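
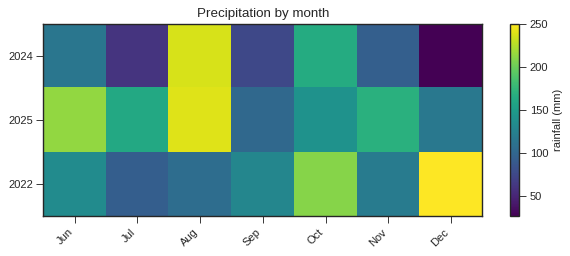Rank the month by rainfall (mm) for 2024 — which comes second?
Top 3 for 2024: Aug ≈ 240, Oct ≈ 160, Jun ≈ 120.

Oct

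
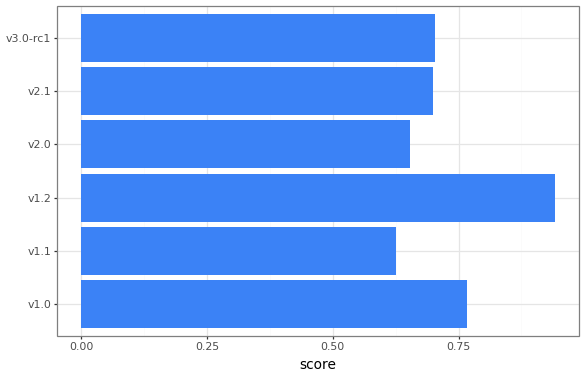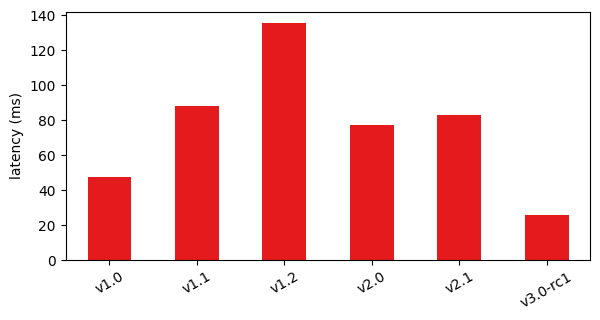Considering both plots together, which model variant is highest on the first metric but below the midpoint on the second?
v1.0

Chart 2 median latency (ms) ≈ 80; below-median model variants: v1.0, v2.0, v3.0-rc1. Among those, v1.0 has the highest score (≈ 0.8).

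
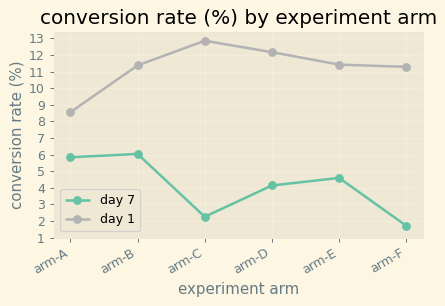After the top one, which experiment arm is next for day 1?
arm-D

Top 3 for day 1: arm-C ≈ 13, arm-D ≈ 12, arm-E ≈ 11.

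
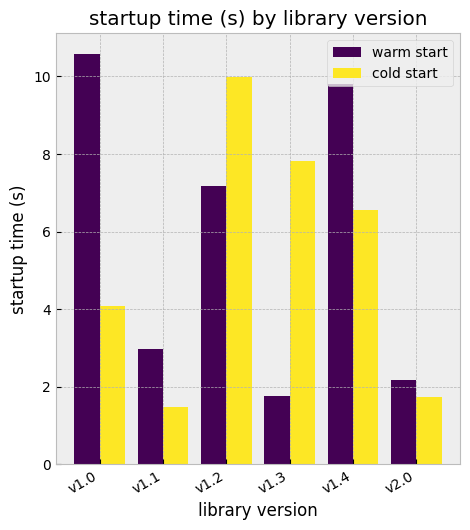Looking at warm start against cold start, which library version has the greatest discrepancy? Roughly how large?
v1.0: warm start ≈ 11, cold start ≈ 4 → gap ≈ 7. Next-largest (v1.3) is only ≈ 6.

v1.0, ≈ 7 s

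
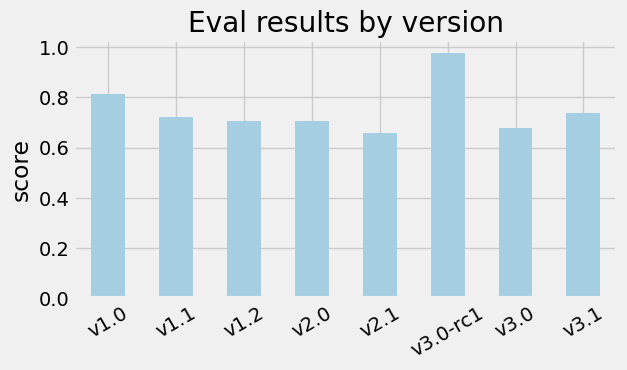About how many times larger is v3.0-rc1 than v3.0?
v3.0-rc1 ≈ 1.0, v3.0 ≈ 0.7; 1.0/0.7 ≈ 1.43.

≈ 1.43×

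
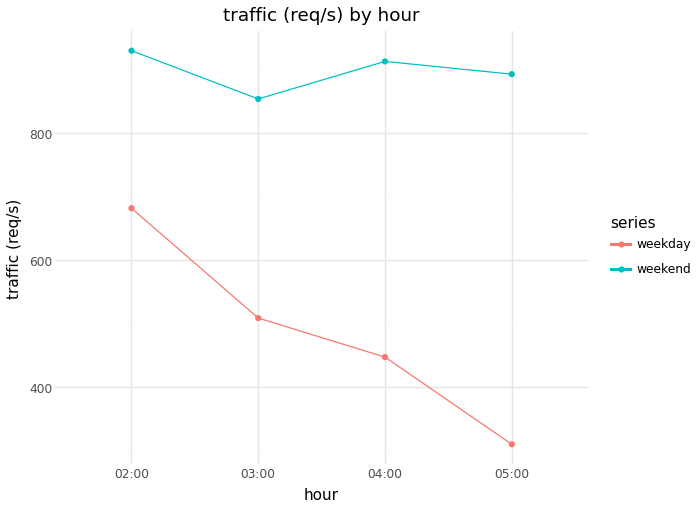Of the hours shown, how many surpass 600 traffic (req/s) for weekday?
1

Above 600: 02:00.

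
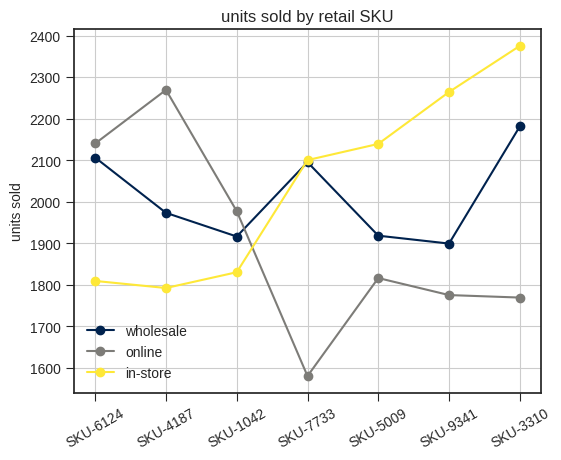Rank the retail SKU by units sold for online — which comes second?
Top 3 for online: SKU-4187 ≈ 2300, SKU-6124 ≈ 2100, SKU-1042 ≈ 2000.

SKU-6124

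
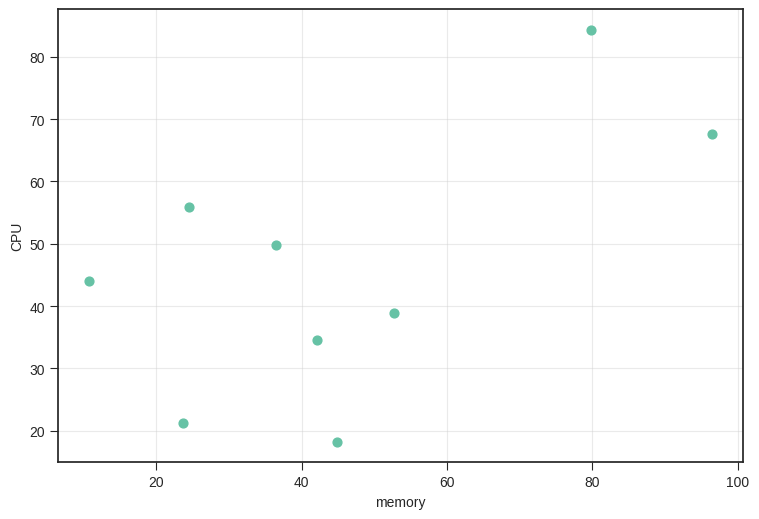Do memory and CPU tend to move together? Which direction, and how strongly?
positive, moderate

Points are positively correlated; moderate (|r| ≈ 0.6).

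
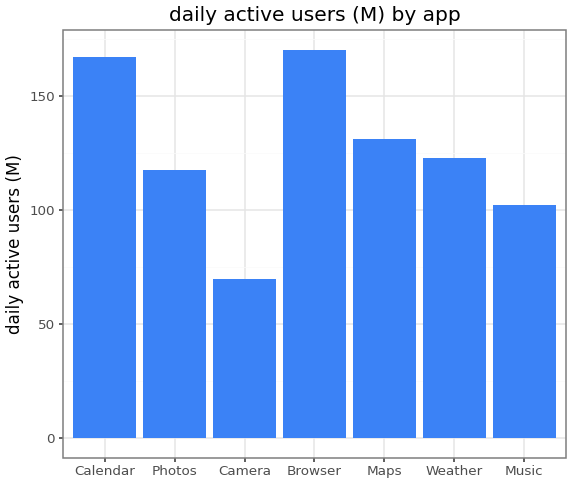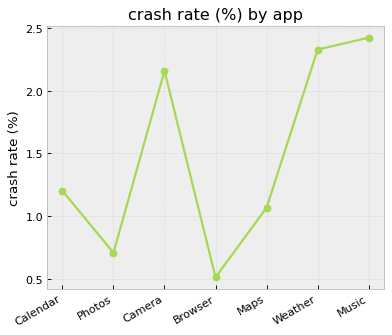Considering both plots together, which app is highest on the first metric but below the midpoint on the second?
Browser

Chart 2 median crash rate (%) ≈ 1; below-median apps: Photos, Browser, Maps. Among those, Browser has the highest daily active users (M) (≈ 180).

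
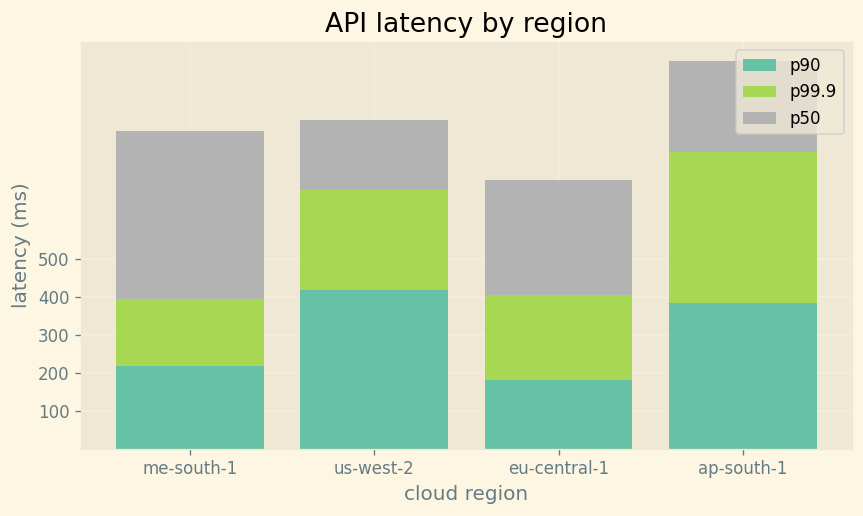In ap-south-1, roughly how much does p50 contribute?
≈ 200

p50 top ≈ 1000, bottom ≈ 800; segment ≈ 200.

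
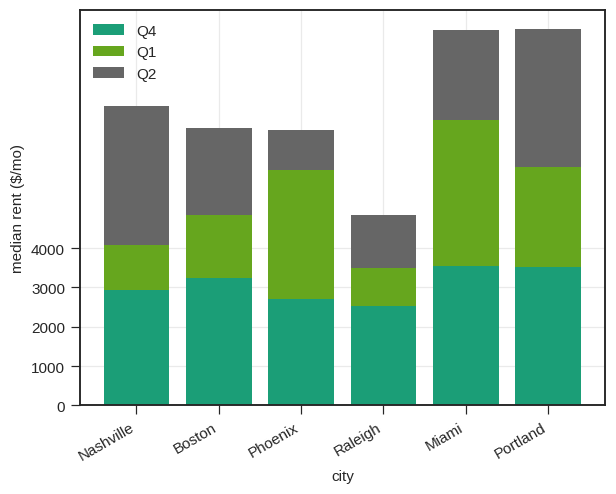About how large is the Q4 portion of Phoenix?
Q4 top ≈ 3000, bottom ≈ 0; segment ≈ 3000.

≈ 3000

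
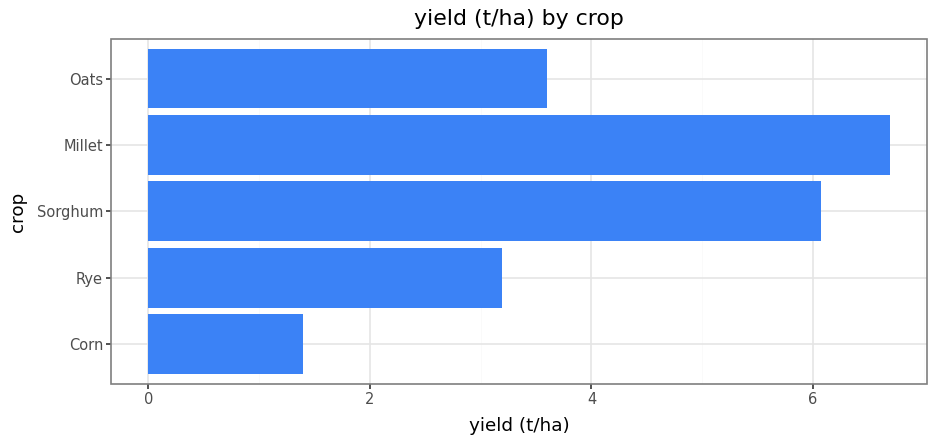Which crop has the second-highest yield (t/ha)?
Sorghum

Top 3: Millet ≈ 7, Sorghum ≈ 6, Oats ≈ 4.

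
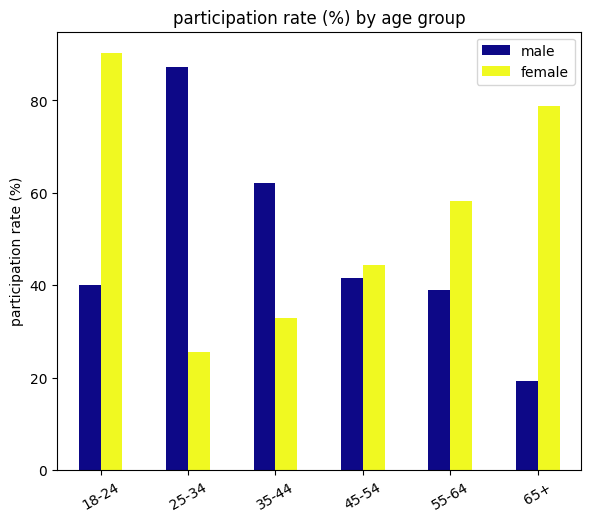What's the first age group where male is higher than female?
18-24: male ≈ 40 vs female ≈ 90 (not yet); 25-34: male ≈ 90 vs female ≈ 30 (first crossover).

25-34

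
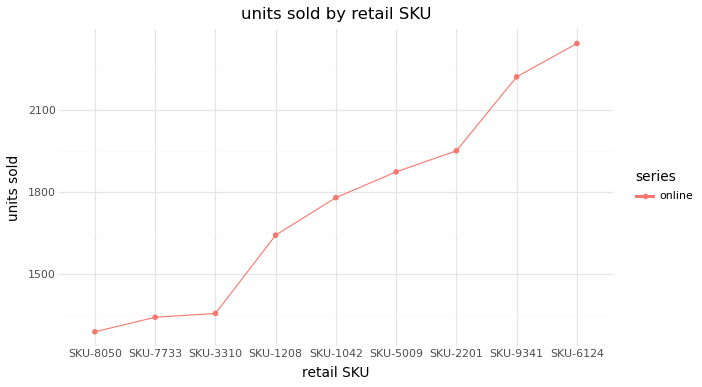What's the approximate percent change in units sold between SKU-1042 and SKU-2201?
SKU-1042 ≈ 1800, SKU-2201 ≈ 2000; (2000 − 1800) / 1800 ≈ +11.1%.

≈ +11.1%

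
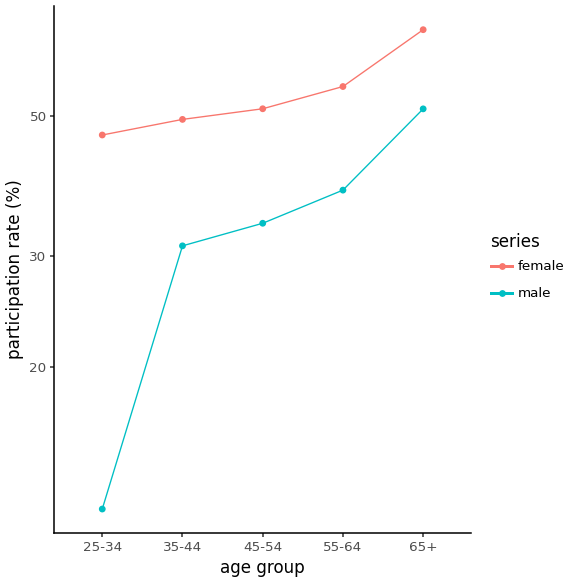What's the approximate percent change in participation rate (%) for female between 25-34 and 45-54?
25-34 ≈ 45, 45-54 ≈ 50; (50 − 45) / 45 ≈ +11.1%.

≈ +11.1%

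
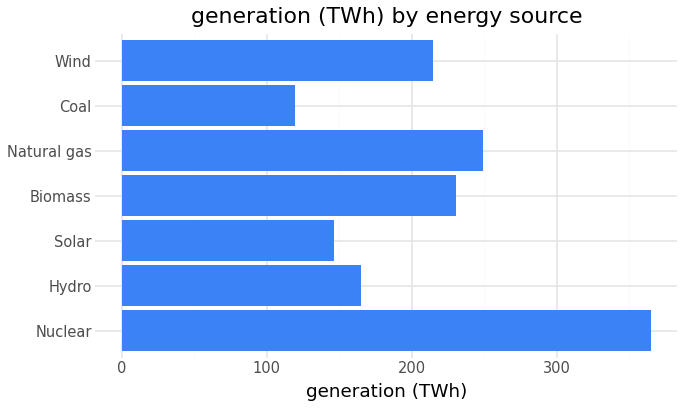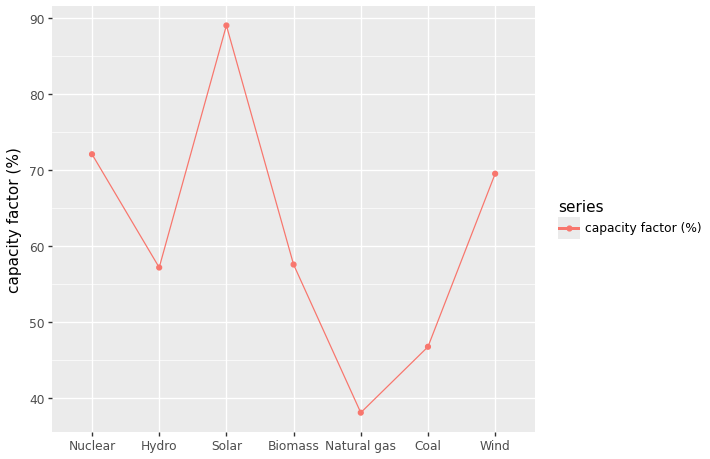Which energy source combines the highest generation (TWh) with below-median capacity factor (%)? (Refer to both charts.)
Chart 2 median capacity factor (%) ≈ 60; below-median energy sources: Hydro, Natural gas, Coal. Among those, Natural gas has the highest generation (TWh) (≈ 250).

Natural gas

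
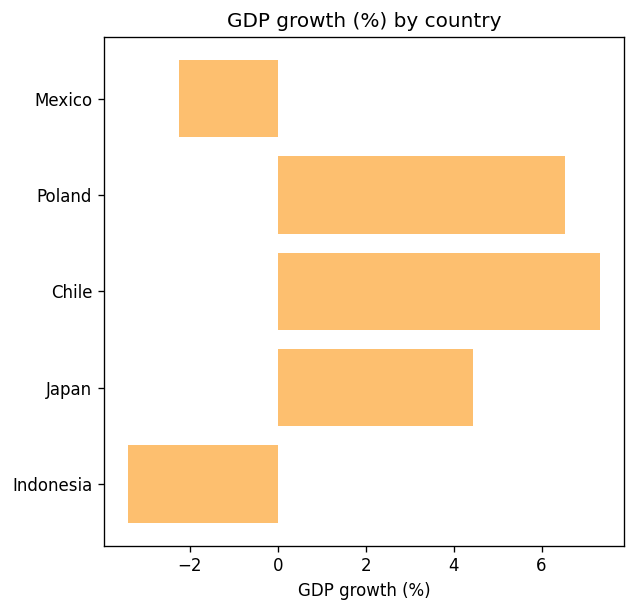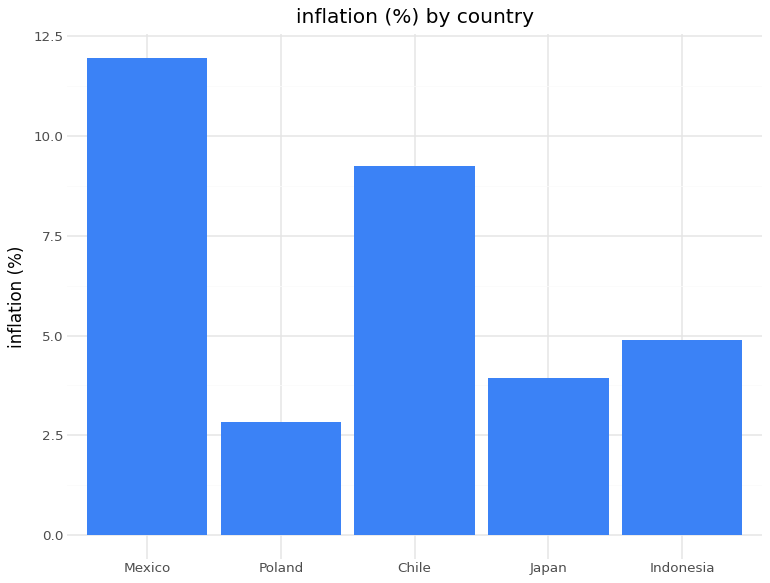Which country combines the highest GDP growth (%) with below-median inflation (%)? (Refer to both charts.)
Poland

Chart 2 median inflation (%) ≈ 4; below-median countries: Poland, Japan. Among those, Poland has the highest GDP growth (%) (≈ 7).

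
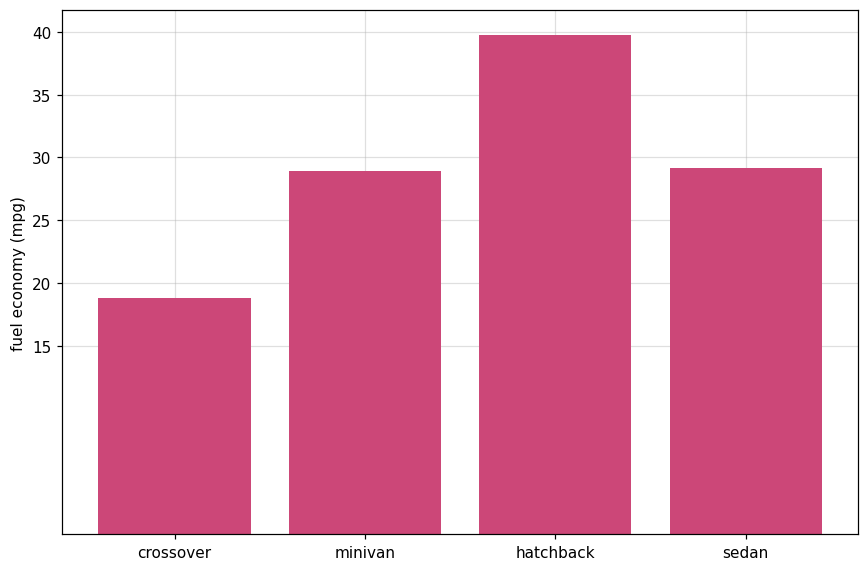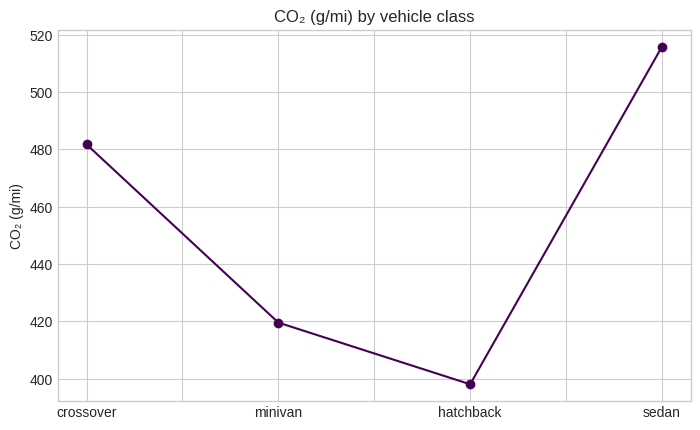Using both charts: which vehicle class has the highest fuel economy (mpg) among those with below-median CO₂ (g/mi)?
hatchback

Chart 2 median CO₂ (g/mi) ≈ 450; below-median vehicle classes: minivan, hatchback. Among those, hatchback has the highest fuel economy (mpg) (≈ 40).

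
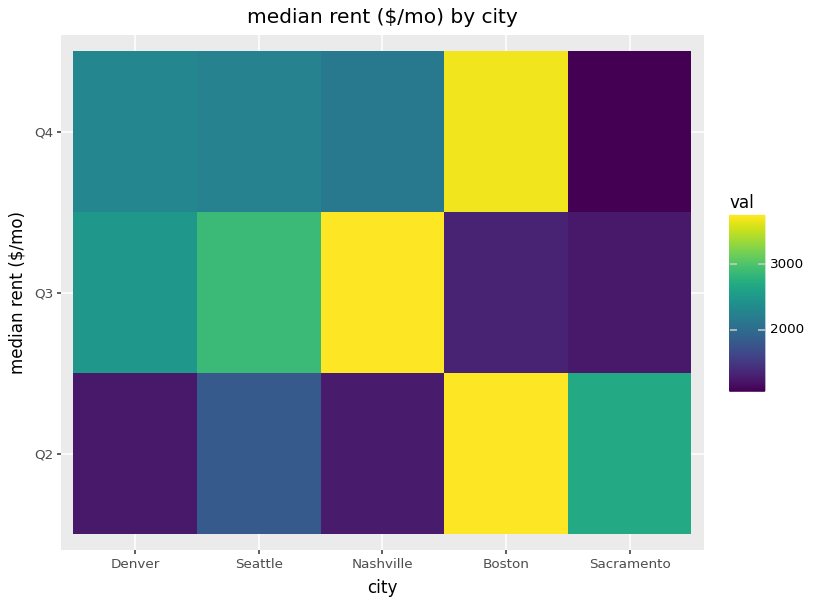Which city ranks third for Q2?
Seattle

Top 4 for Q2: Boston ≈ 4000, Sacramento ≈ 2500, Seattle ≈ 2000, Nashville ≈ 1000.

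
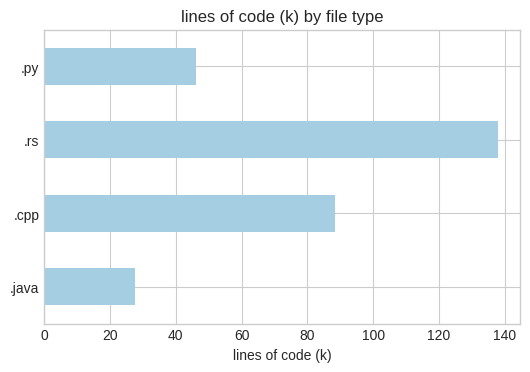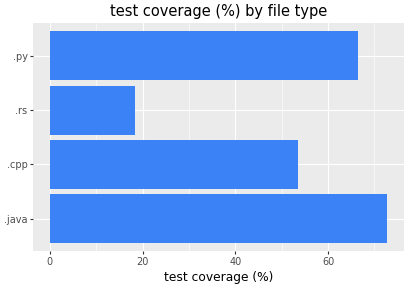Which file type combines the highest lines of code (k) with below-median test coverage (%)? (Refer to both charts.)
Chart 2 median test coverage (%) ≈ 60; below-median file types: .cpp, .rs. Among those, .rs has the highest lines of code (k) (≈ 140).

.rs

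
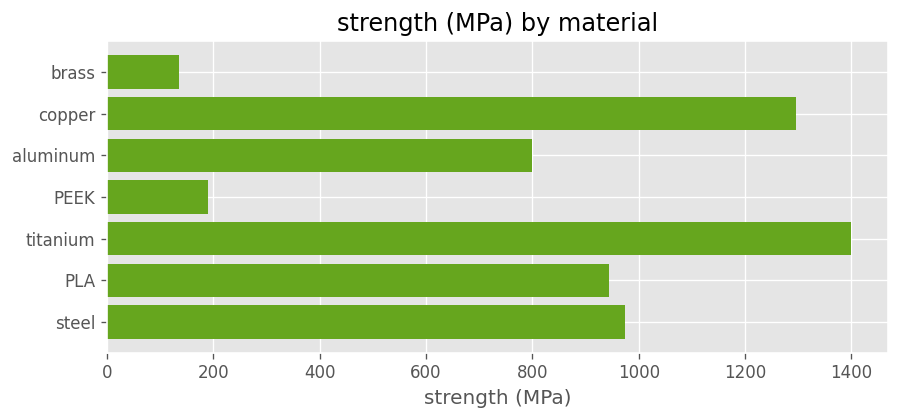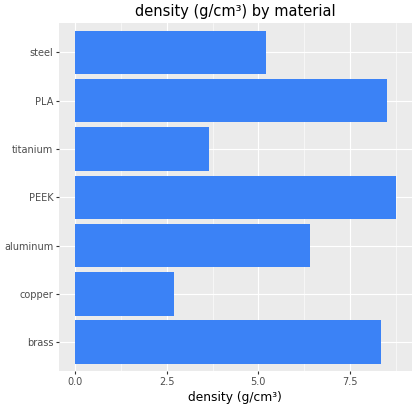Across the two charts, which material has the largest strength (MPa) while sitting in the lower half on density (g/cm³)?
Chart 2 median density (g/cm³) ≈ 6; below-median materials: copper, titanium, steel. Among those, titanium has the highest strength (MPa) (≈ 1400).

titanium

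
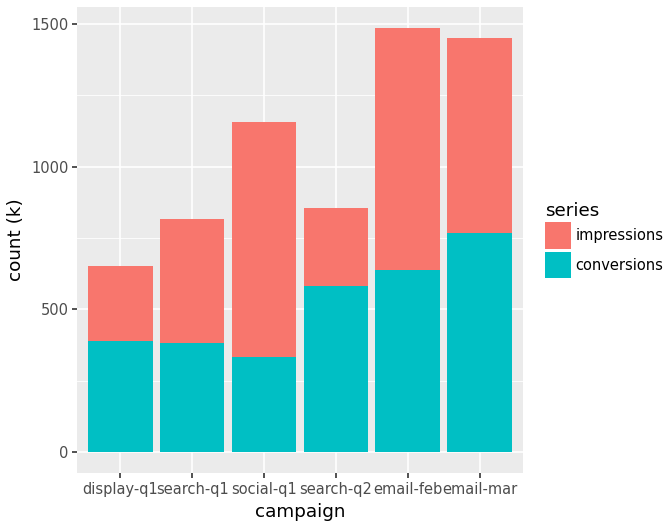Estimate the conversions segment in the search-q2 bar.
≈ 600

conversions top ≈ 600, bottom ≈ 0; segment ≈ 600.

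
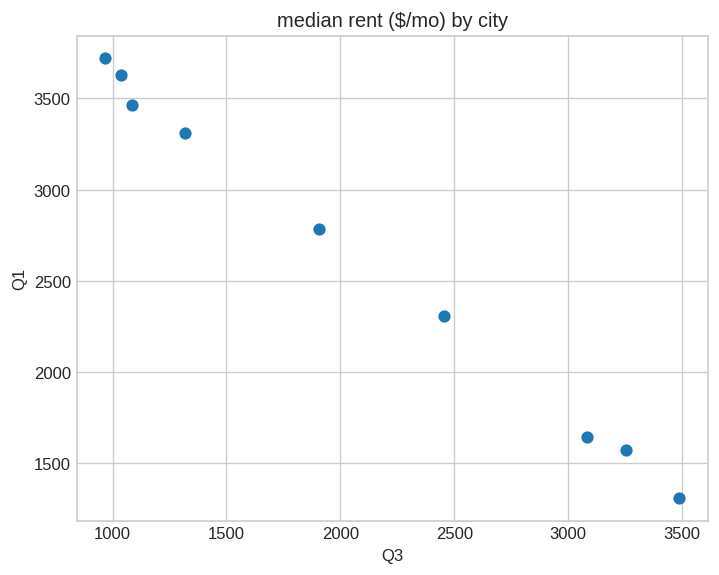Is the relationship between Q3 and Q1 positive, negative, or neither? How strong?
negative, strong

Points are negatively correlated; strong (|r| ≈ 1.0).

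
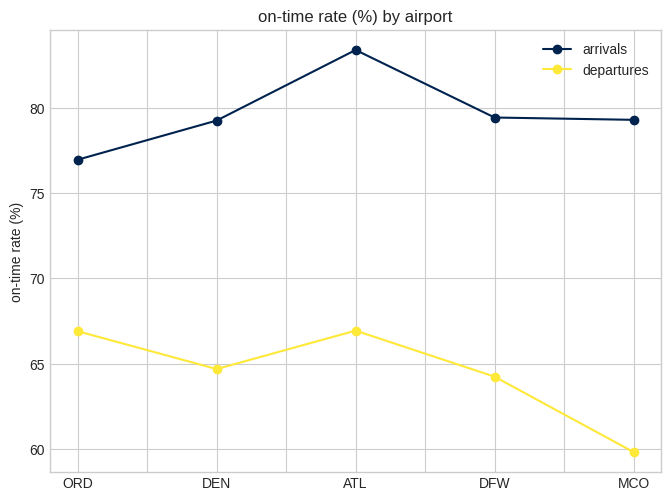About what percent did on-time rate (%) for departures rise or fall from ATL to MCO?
≈ -9.1%

ATL ≈ 66, MCO ≈ 60; (60 − 66) / 66 ≈ -9.1%.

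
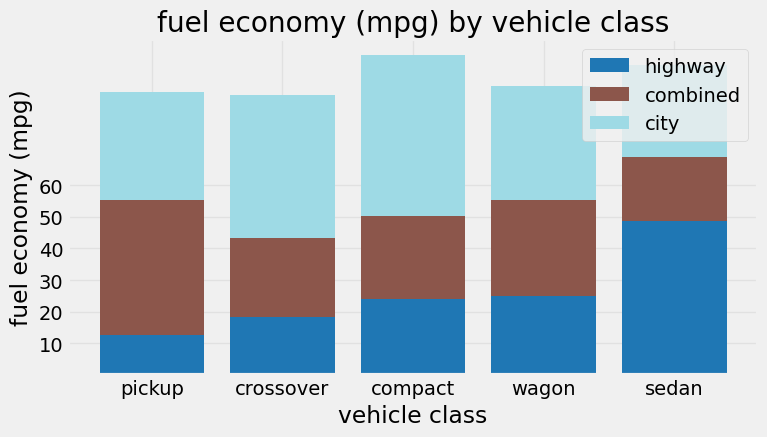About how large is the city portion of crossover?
≈ 50

city top ≈ 90, bottom ≈ 40; segment ≈ 50.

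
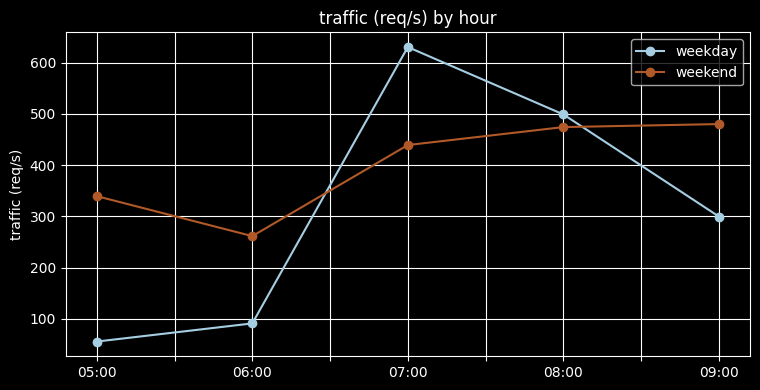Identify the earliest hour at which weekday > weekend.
06:00: weekday ≈ 100 vs weekend ≈ 250 (not yet); 07:00: weekday ≈ 650 vs weekend ≈ 450 (first crossover).

07:00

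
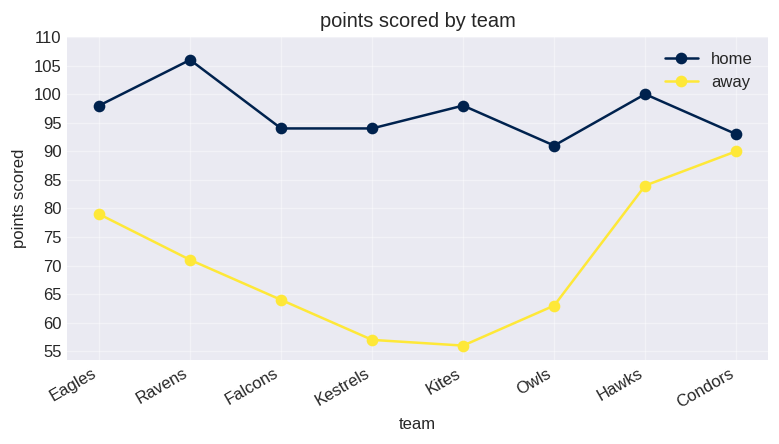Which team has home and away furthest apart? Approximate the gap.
Kites, ≈ 45

Kites: home ≈ 100, away ≈ 55 → gap ≈ 45. Next-largest (Kestrels) is only ≈ 40.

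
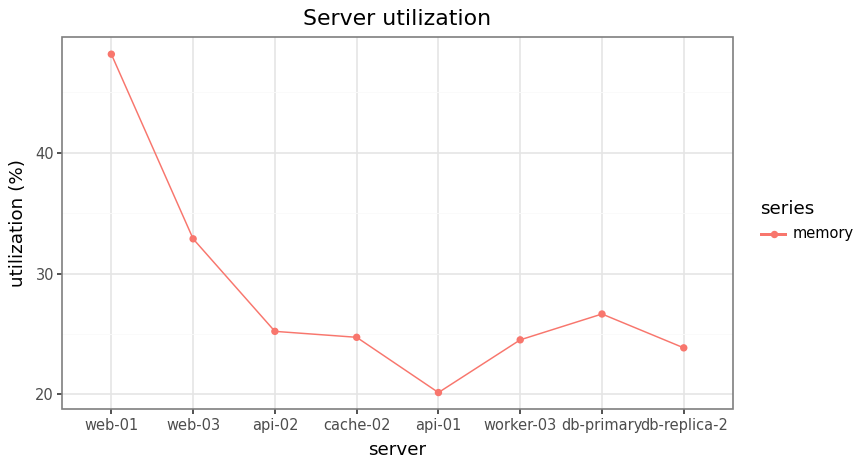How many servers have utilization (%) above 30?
Above 30: web-01, web-03.

2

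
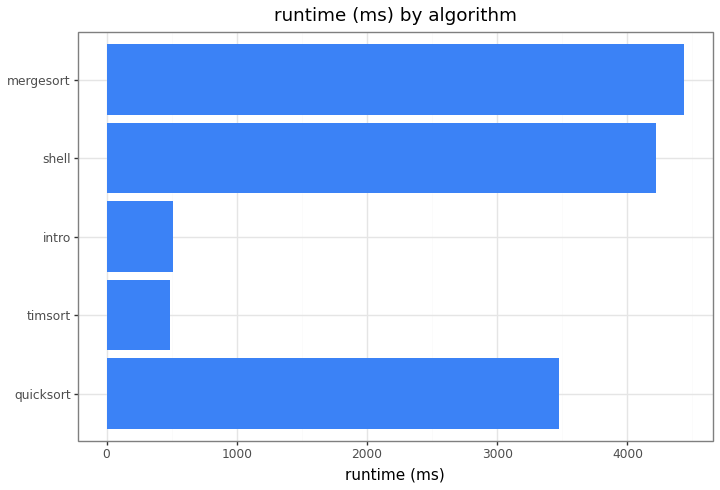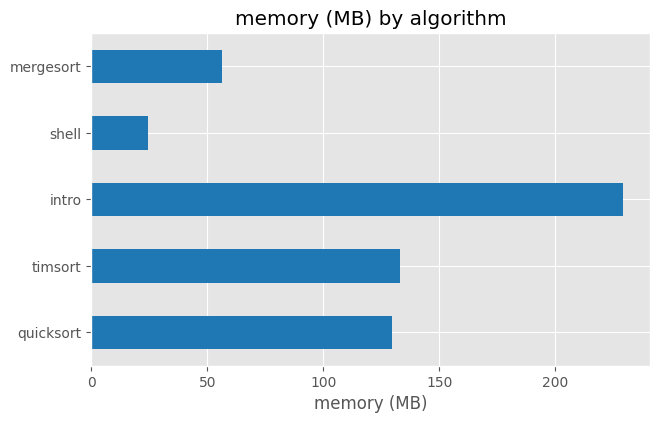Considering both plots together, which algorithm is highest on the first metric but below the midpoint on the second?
mergesort

Chart 2 median memory (MB) ≈ 125; below-median algorithms: shell, mergesort. Among those, mergesort has the highest runtime (ms) (≈ 4500).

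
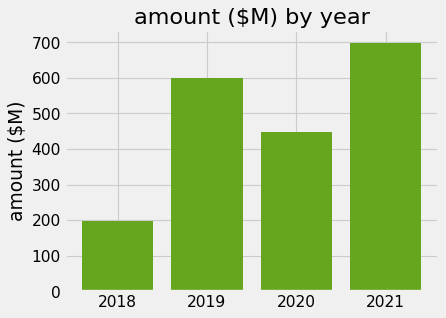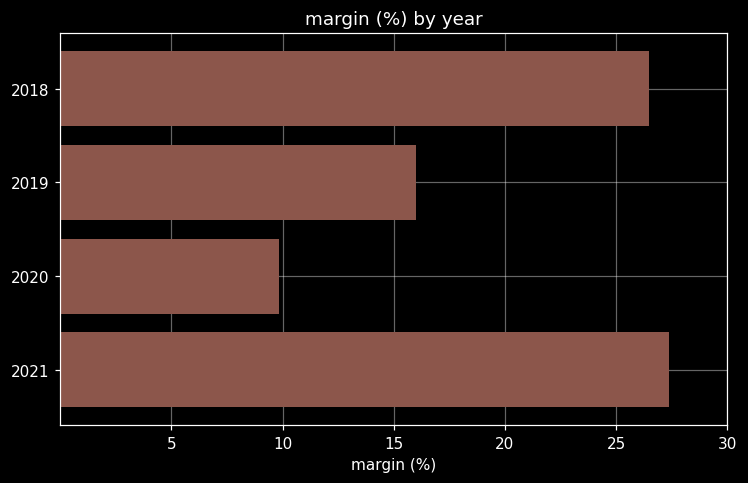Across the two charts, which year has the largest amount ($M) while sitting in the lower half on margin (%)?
2019

Chart 2 median margin (%) ≈ 20; below-median years: 2019, 2020. Among those, 2019 has the highest amount ($M) (≈ 600).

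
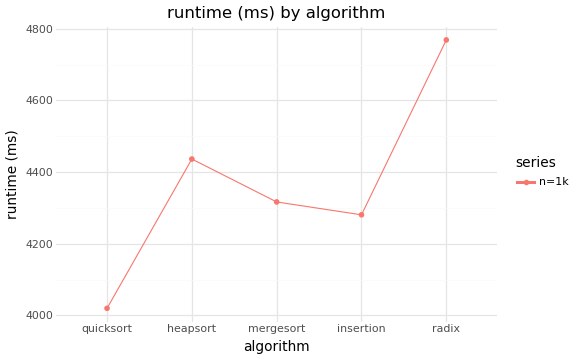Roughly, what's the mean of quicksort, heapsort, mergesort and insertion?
(4000 + 4400 + 4300 + 4300) / 4 ≈ 4250.

≈ 4250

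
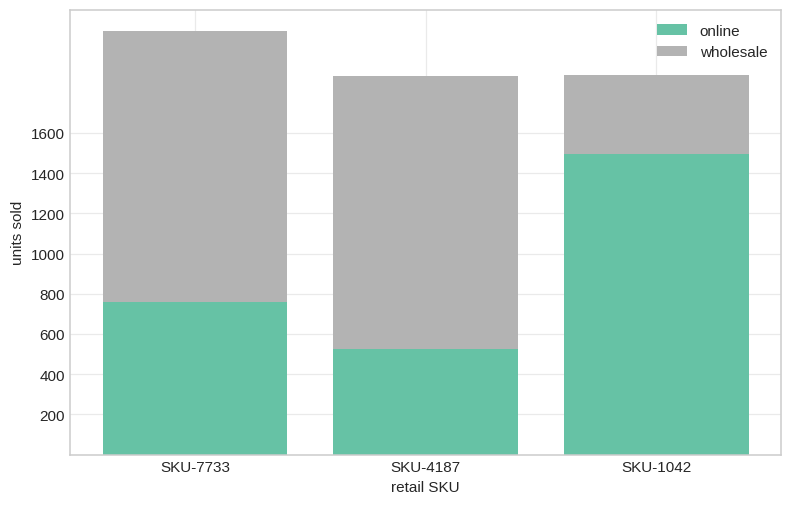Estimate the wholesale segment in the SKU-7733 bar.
wholesale top ≈ 2200, bottom ≈ 800; segment ≈ 1400.

≈ 1400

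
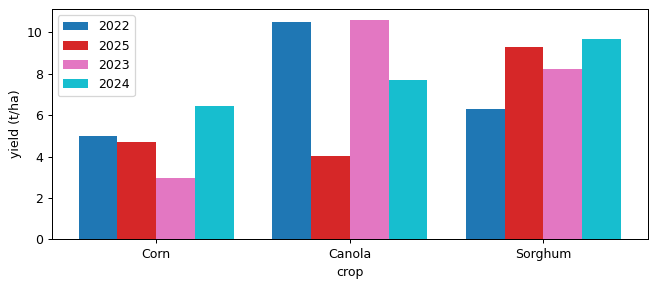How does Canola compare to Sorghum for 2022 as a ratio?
Canola ≈ 10, Sorghum ≈ 6; 10/6 ≈ 1.67.

≈ 1.67×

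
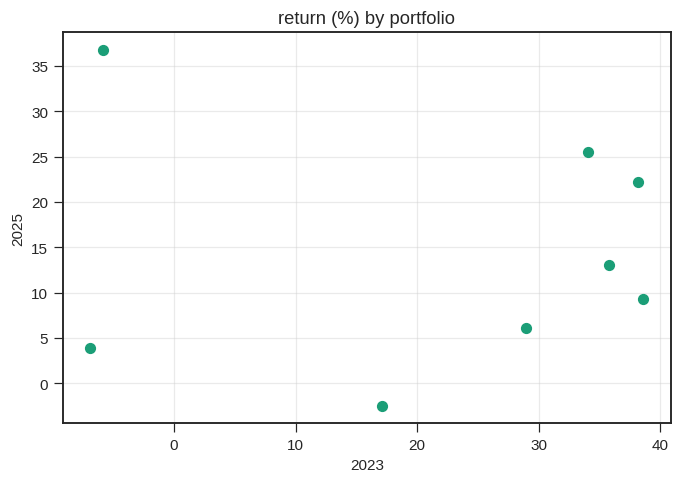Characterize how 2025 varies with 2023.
no clear correlation

Points are roughly uncorrelated; weak (|r| ≈ 0.1).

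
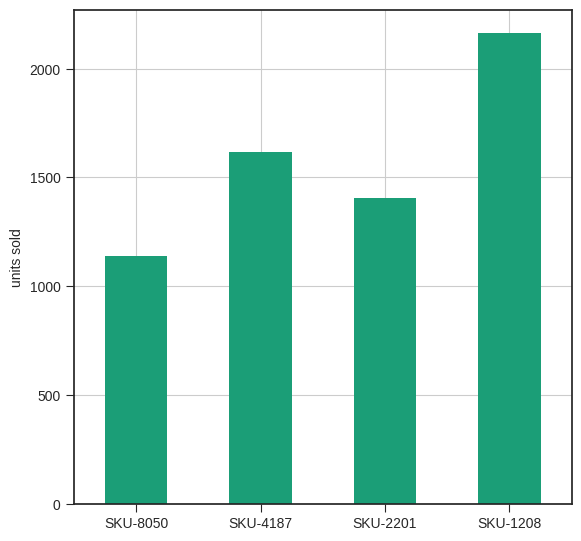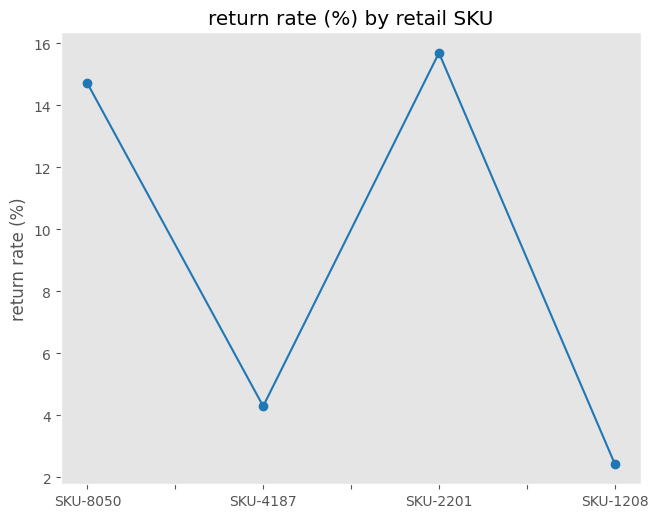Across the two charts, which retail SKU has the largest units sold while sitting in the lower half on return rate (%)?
Chart 2 median return rate (%) ≈ 10; below-median retail SKUs: SKU-4187, SKU-1208. Among those, SKU-1208 has the highest units sold (≈ 2200).

SKU-1208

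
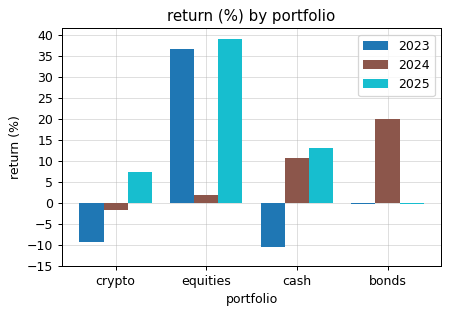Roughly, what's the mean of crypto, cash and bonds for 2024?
≈ 10

(0 + 10 + 20) / 3 ≈ 10.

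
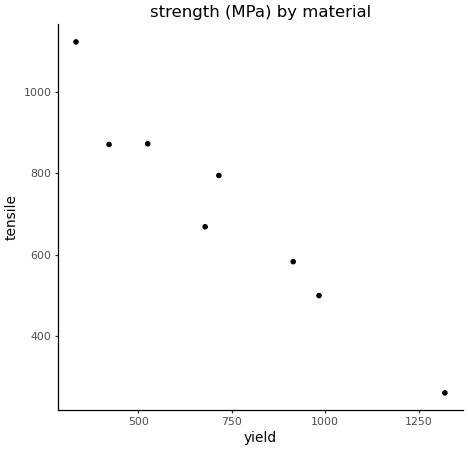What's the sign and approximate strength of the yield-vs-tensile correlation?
Points are negatively correlated; strong (|r| ≈ 1.0).

negative, strong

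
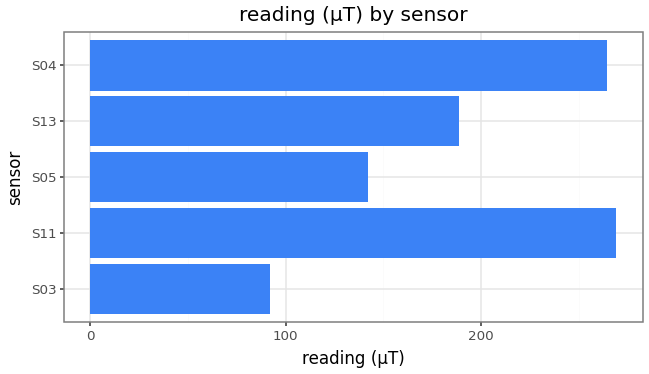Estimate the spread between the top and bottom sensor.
≈ 175

Max S11 ≈ 275, min S03 ≈ 100; range ≈ 175.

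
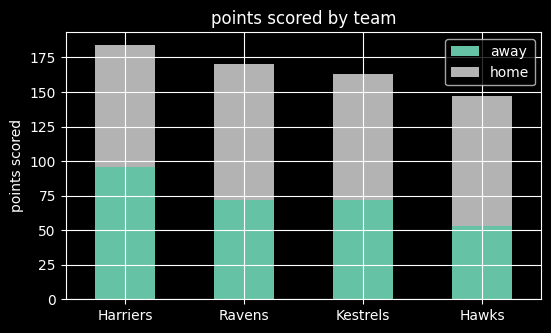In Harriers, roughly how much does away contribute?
≈ 100

away top ≈ 100, bottom ≈ 0; segment ≈ 100.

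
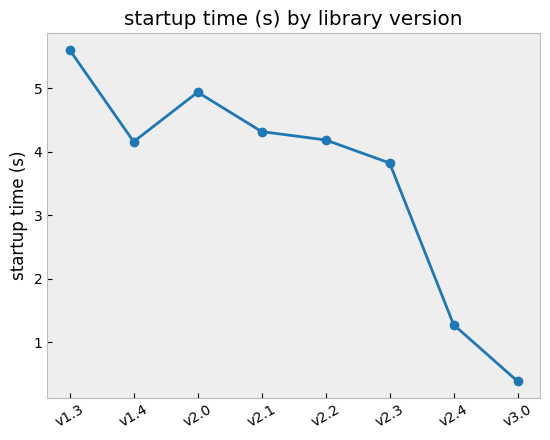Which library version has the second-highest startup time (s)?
v2.0

Top 3: v1.3 ≈ 5.5, v2.0 ≈ 5.0, v2.1 ≈ 4.5.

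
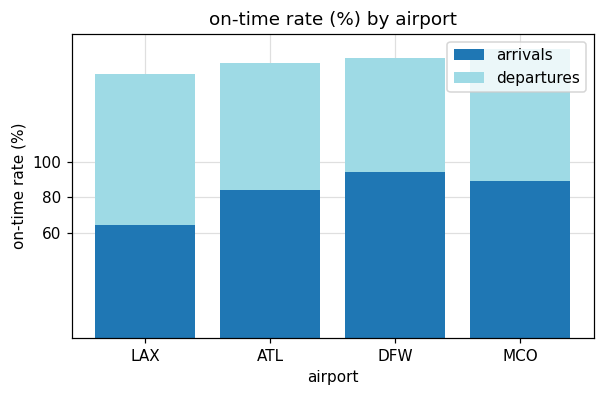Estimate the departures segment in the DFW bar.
departures top ≈ 160, bottom ≈ 100; segment ≈ 60.

≈ 60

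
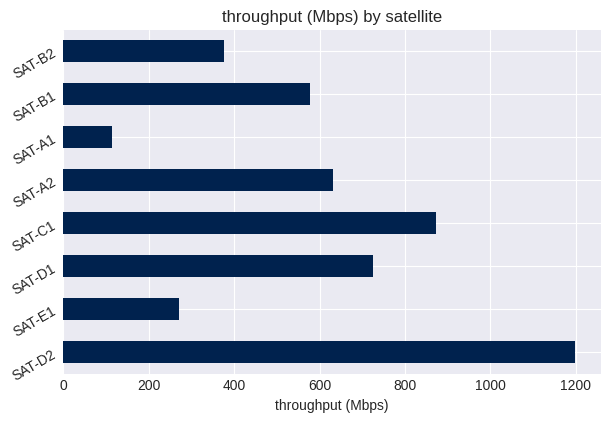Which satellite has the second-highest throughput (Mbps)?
Top 3: SAT-D2 ≈ 1200, SAT-C1 ≈ 900, SAT-D1 ≈ 700.

SAT-C1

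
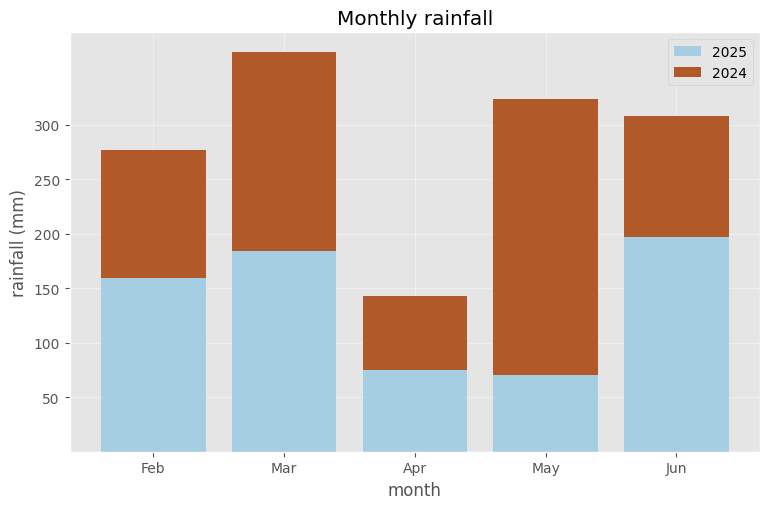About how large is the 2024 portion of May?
≈ 250

2024 top ≈ 300, bottom ≈ 50; segment ≈ 250.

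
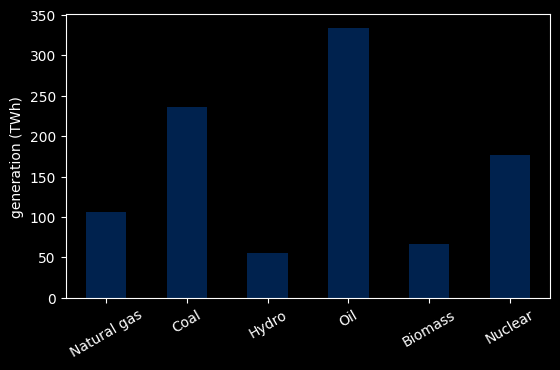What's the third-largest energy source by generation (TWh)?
Nuclear

Top 4: Oil ≈ 350, Coal ≈ 250, Nuclear ≈ 200, Natural gas ≈ 100.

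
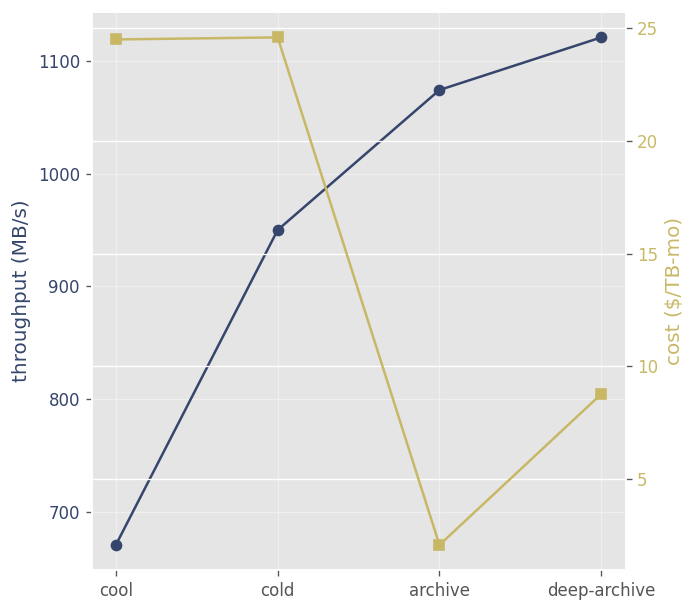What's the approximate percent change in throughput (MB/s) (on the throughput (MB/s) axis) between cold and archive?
≈ +10.5%

cold ≈ 950, archive ≈ 1050; (1050 − 950) / 950 ≈ +10.5%.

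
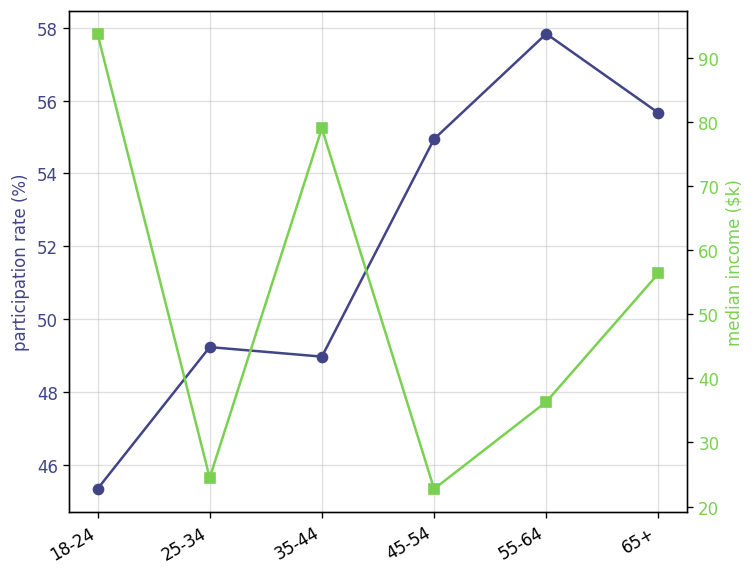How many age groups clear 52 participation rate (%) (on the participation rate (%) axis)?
Above 52: 45-54, 55-64, 65+.

3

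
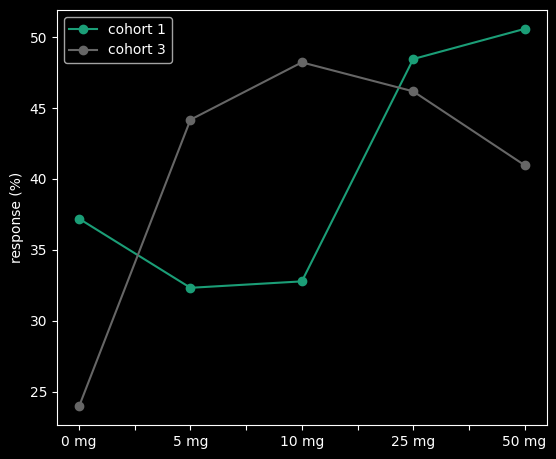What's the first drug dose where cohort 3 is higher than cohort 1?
0 mg: cohort 3 ≈ 25 vs cohort 1 ≈ 35 (not yet); 5 mg: cohort 3 ≈ 45 vs cohort 1 ≈ 30 (first crossover).

5 mg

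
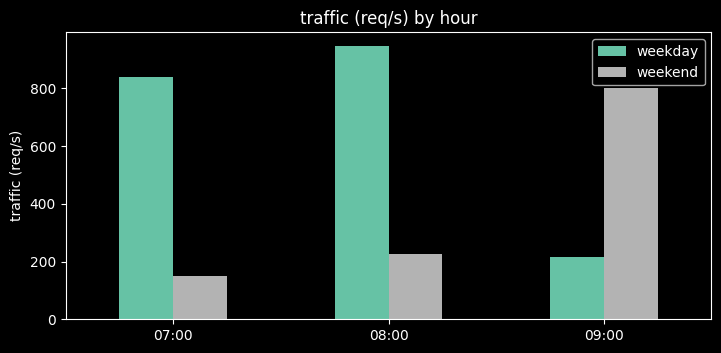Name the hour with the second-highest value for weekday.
Top 3 for weekday: 08:00 ≈ 900, 07:00 ≈ 800, 09:00 ≈ 200.

07:00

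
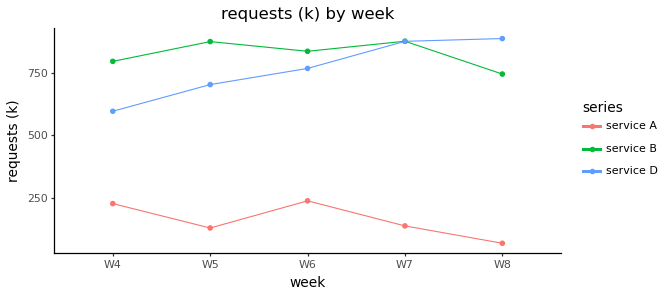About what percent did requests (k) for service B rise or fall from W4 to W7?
≈ +12.5%

W4 ≈ 800, W7 ≈ 900; (900 − 800) / 800 ≈ +12.5%.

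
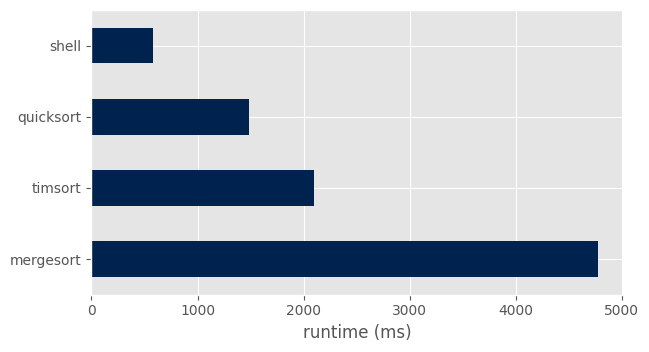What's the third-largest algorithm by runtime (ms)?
quicksort

Top 4: mergesort ≈ 5000, timsort ≈ 2000, quicksort ≈ 1500, shell ≈ 500.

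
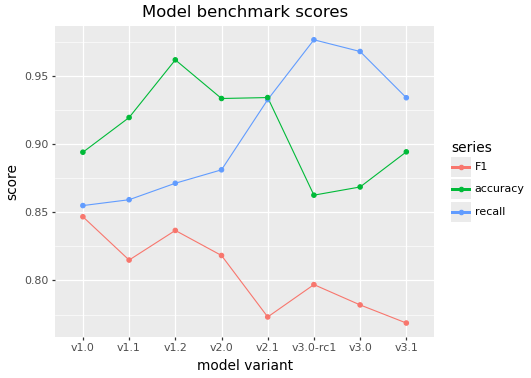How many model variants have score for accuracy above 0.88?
6

Above 0.88: v1.0, v1.1, v1.2, v2.0, v2.1, v3.1.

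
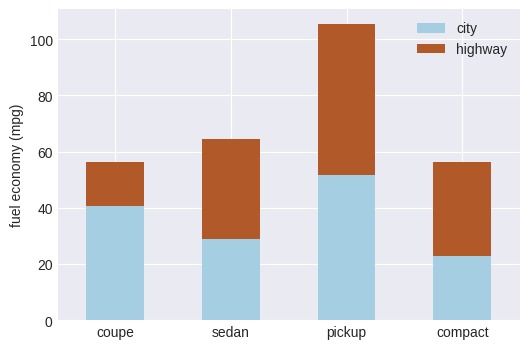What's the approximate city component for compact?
city top ≈ 20, bottom ≈ 0; segment ≈ 20.

≈ 20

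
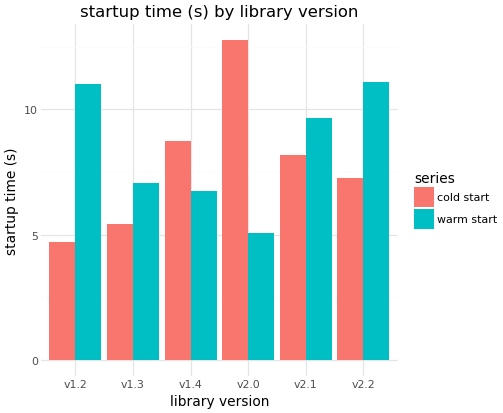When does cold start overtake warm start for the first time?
v1.4

v1.3: cold start ≈ 6 vs warm start ≈ 8 (not yet); v1.4: cold start ≈ 8 vs warm start ≈ 6 (first crossover).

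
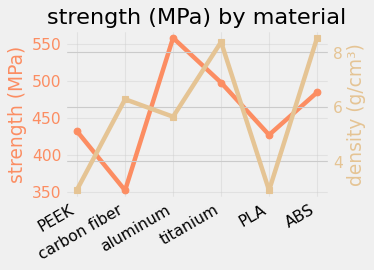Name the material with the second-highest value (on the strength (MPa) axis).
Top 3 (on the strength (MPa) axis): aluminum ≈ 560, titanium ≈ 500, ABS ≈ 480.

titanium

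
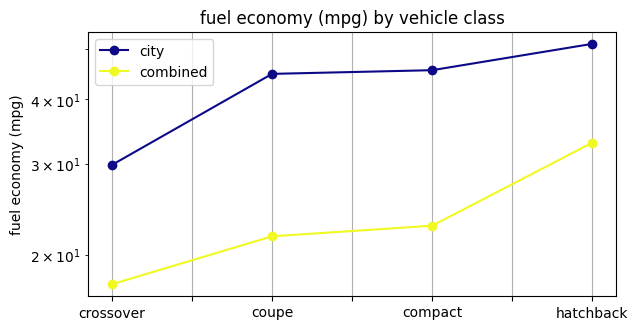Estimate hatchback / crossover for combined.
≈ 1.75×

hatchback ≈ 35, crossover ≈ 20; 35/20 ≈ 1.75.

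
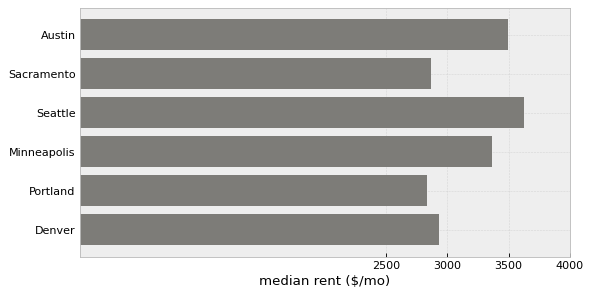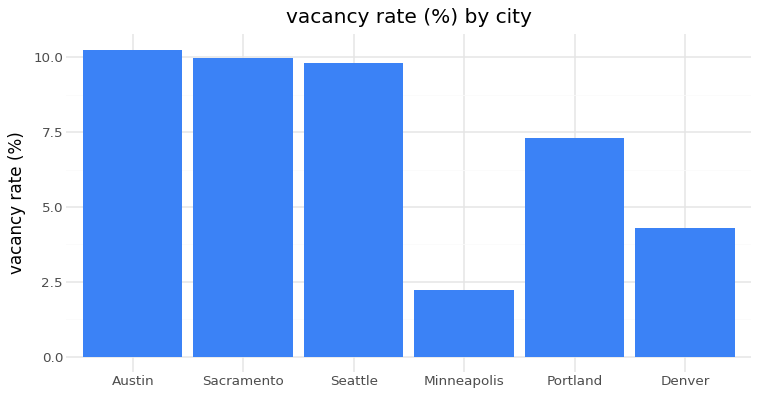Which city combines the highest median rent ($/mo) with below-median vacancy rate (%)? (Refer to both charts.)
Chart 2 median vacancy rate (%) ≈ 9; below-median cities: Minneapolis, Portland, Denver. Among those, Minneapolis has the highest median rent ($/mo) (≈ 3500).

Minneapolis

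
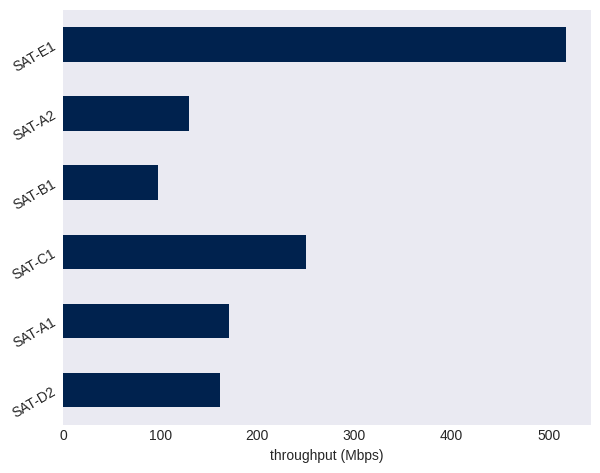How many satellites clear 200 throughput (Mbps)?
2

Above 200: SAT-C1, SAT-E1.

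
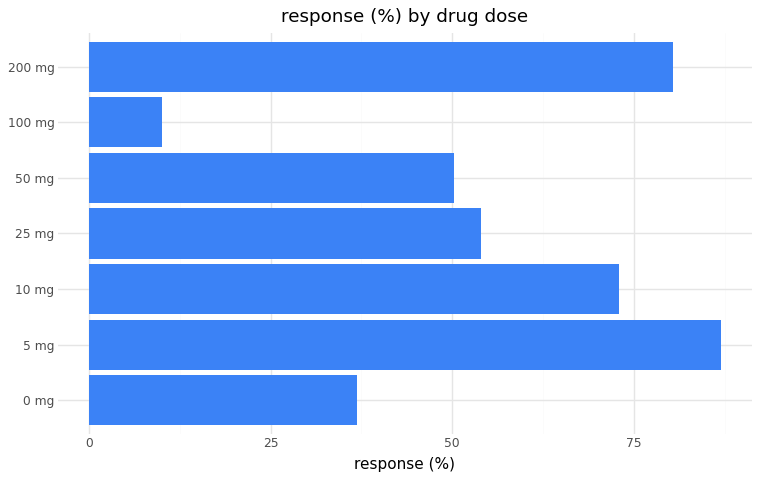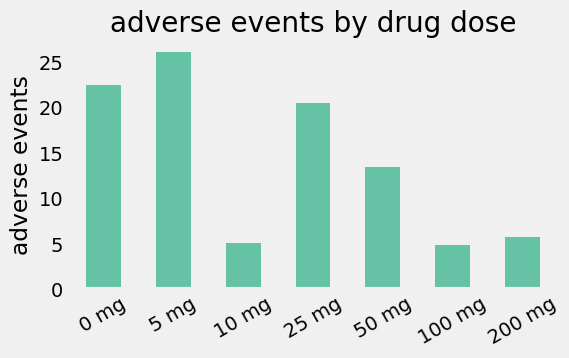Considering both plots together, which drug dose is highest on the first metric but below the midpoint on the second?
200 mg

Chart 2 median adverse events ≈ 15; below-median drug doses: 10 mg, 100 mg, 200 mg. Among those, 200 mg has the highest response (%) (≈ 80).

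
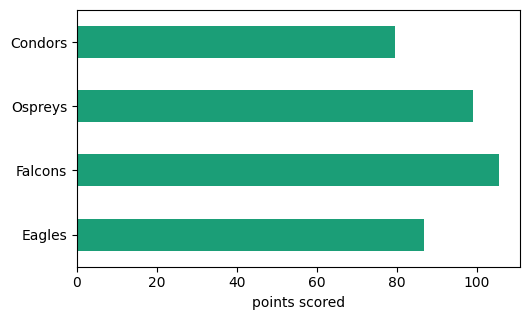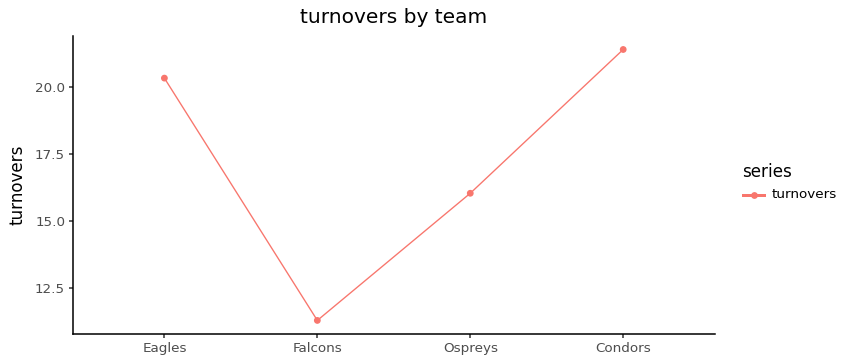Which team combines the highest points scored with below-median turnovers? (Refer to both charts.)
Chart 2 median turnovers ≈ 18; below-median teams: Falcons, Ospreys. Among those, Falcons has the highest points scored (≈ 110).

Falcons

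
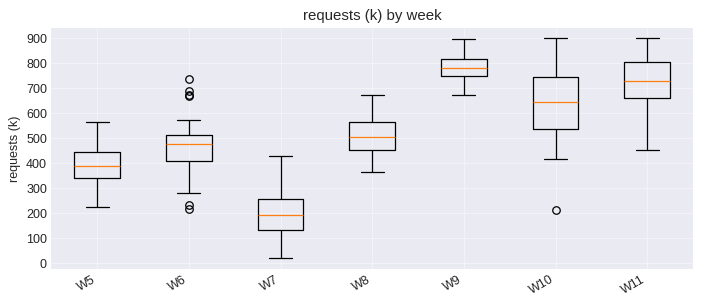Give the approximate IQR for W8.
Q3 ≈ 600, Q1 ≈ 500; IQR ≈ 100.

≈ 100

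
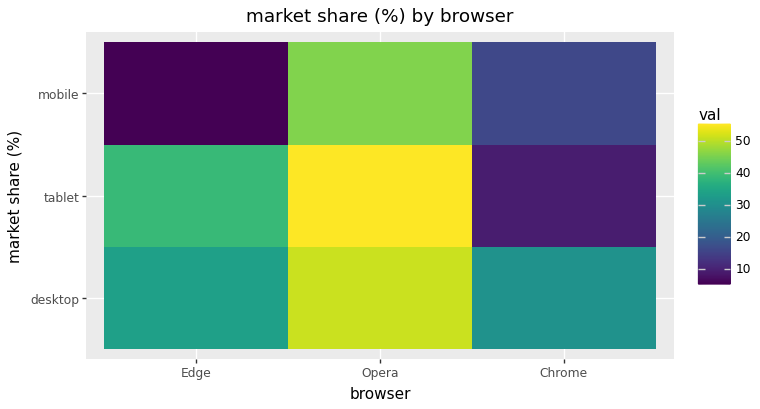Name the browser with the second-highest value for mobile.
Chrome

Top 3 for mobile: Opera ≈ 45, Chrome ≈ 15, Edge ≈ 5.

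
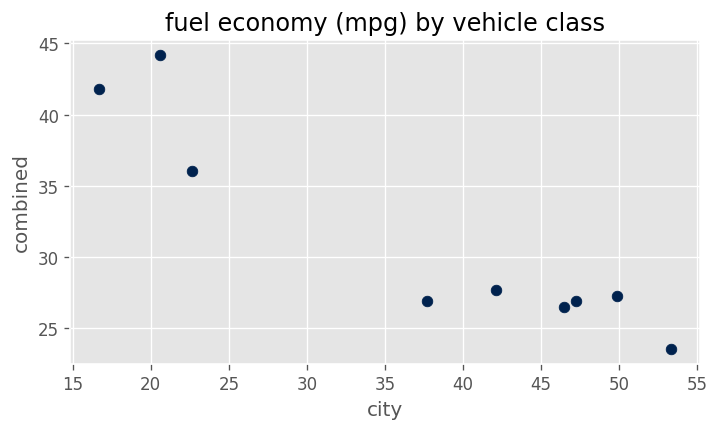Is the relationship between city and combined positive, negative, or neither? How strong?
Points are negatively correlated; strong (|r| ≈ 0.9).

negative, strong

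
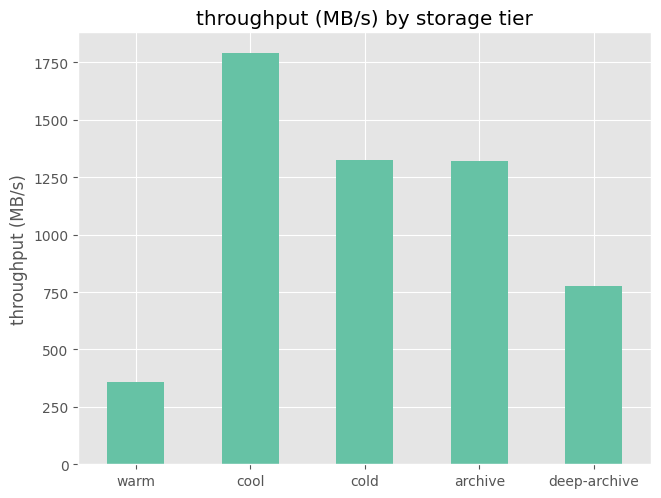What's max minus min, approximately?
≈ 1400

Max cool ≈ 1800, min warm ≈ 400; range ≈ 1400.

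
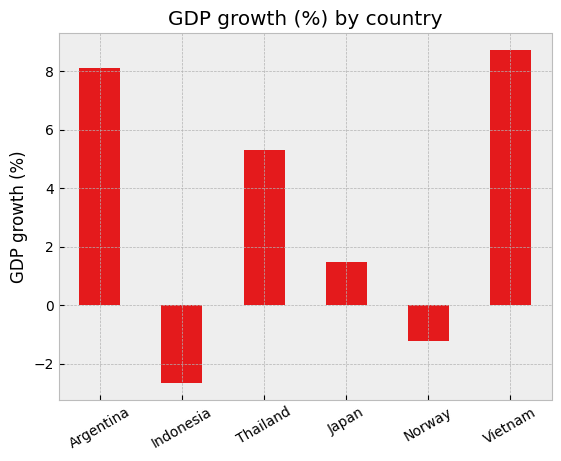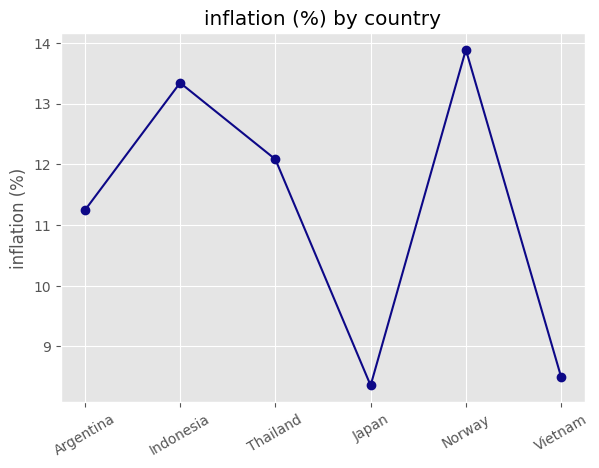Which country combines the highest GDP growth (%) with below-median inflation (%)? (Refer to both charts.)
Chart 2 median inflation (%) ≈ 12; below-median countries: Argentina, Japan, Vietnam. Among those, Vietnam has the highest GDP growth (%) (≈ 9).

Vietnam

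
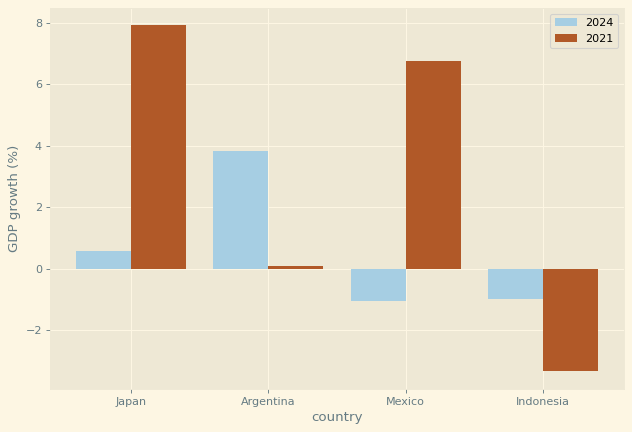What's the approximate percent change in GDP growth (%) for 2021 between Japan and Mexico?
≈ -12.5%

Japan ≈ 8, Mexico ≈ 7; (7 − 8) / 8 ≈ -12.5%.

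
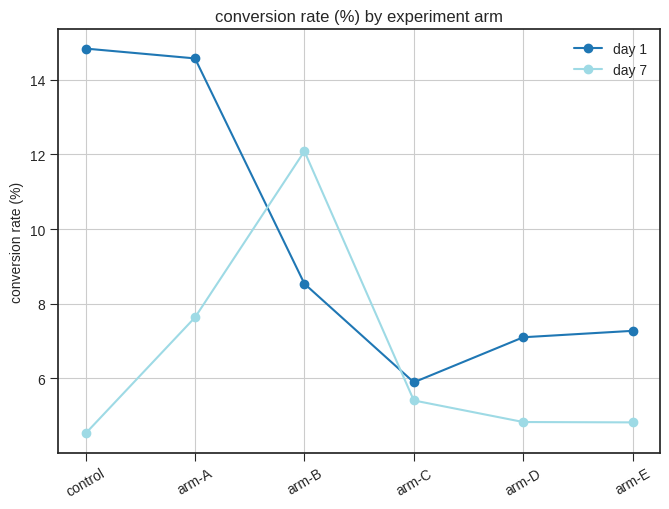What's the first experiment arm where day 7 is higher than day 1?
arm-A: day 7 ≈ 8 vs day 1 ≈ 15 (not yet); arm-B: day 7 ≈ 12 vs day 1 ≈ 9 (first crossover).

arm-B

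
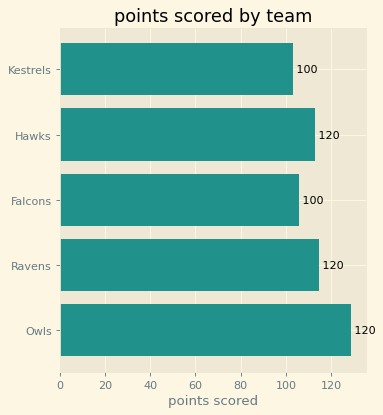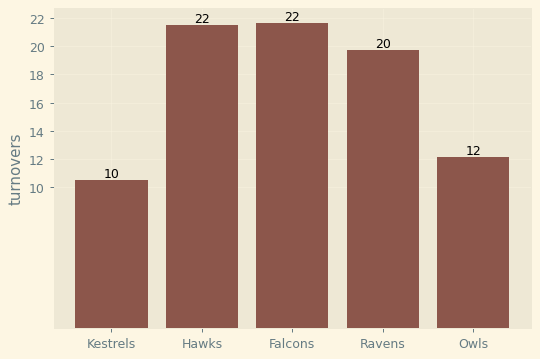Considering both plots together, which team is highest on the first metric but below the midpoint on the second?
Chart 2 median turnovers ≈ 20; below-median teams: Kestrels, Owls. Among those, Owls has the highest points scored (≈ 120).

Owls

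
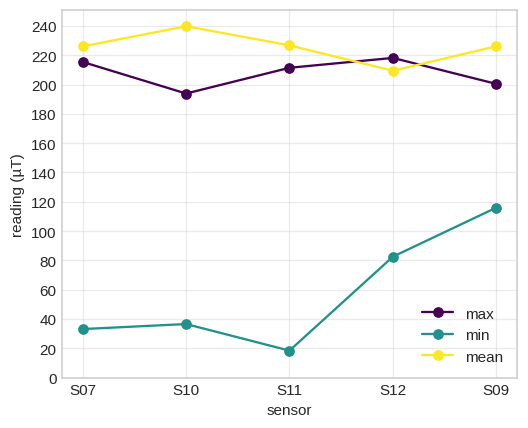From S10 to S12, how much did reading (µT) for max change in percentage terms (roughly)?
≈ +10%

S10 ≈ 200, S12 ≈ 220; (220 − 200) / 200 ≈ +10%.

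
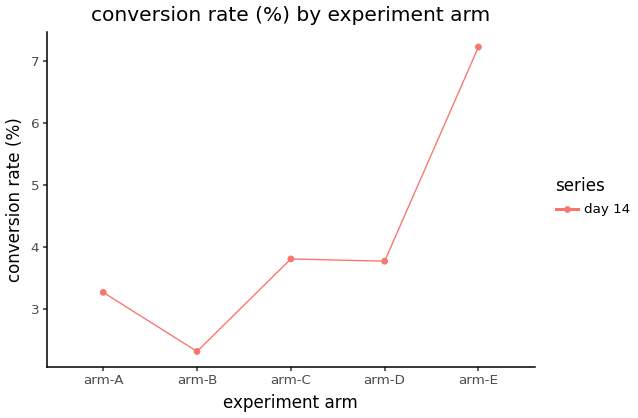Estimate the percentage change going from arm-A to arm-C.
arm-A ≈ 3.5, arm-C ≈ 4.0; (4.0 − 3.5) / 3.5 ≈ +14.3%.

≈ +14.3%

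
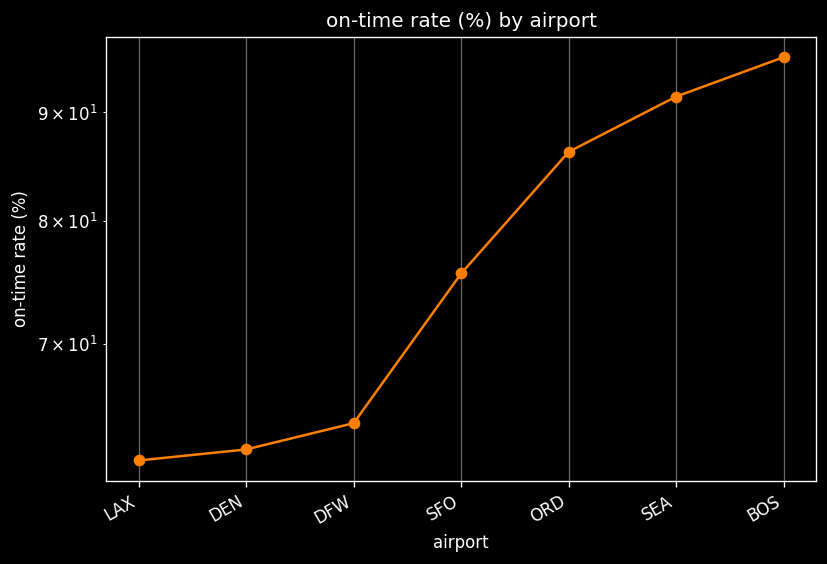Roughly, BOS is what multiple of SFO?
≈ 1.27×

BOS ≈ 95, SFO ≈ 75; 95/75 ≈ 1.27.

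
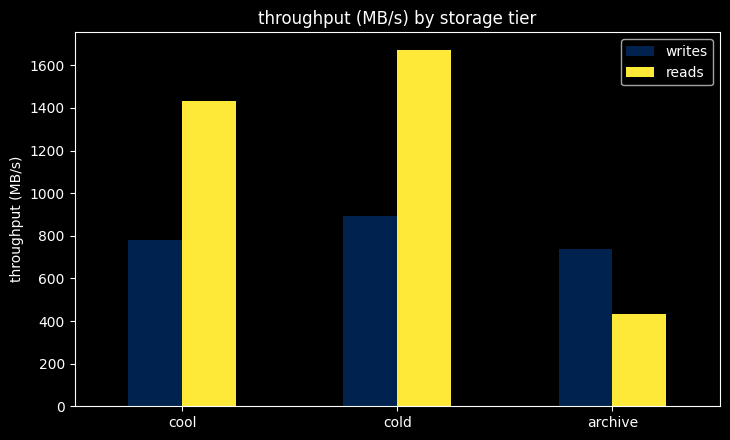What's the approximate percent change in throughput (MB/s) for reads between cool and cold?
≈ +14.3%

cool ≈ 1400, cold ≈ 1600; (1600 − 1400) / 1400 ≈ +14.3%.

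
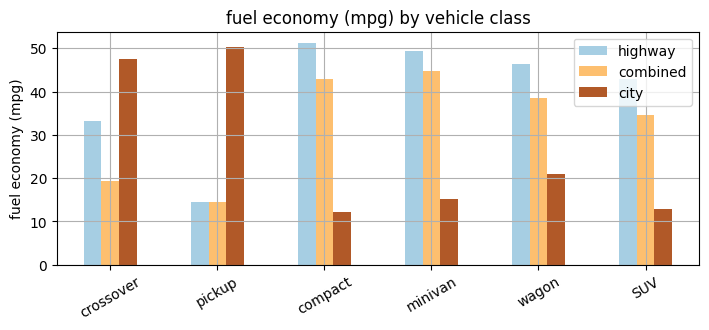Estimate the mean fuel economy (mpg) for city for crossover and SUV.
(50 + 15) / 2 ≈ 32.

≈ 32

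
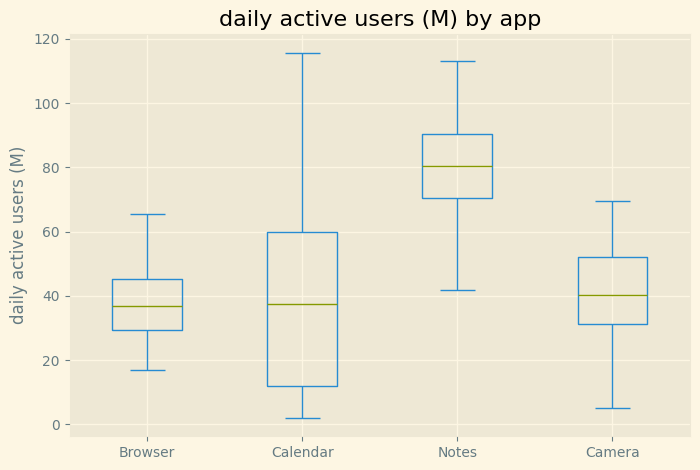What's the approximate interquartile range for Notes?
Q3 ≈ 90, Q1 ≈ 70; IQR ≈ 20.

≈ 20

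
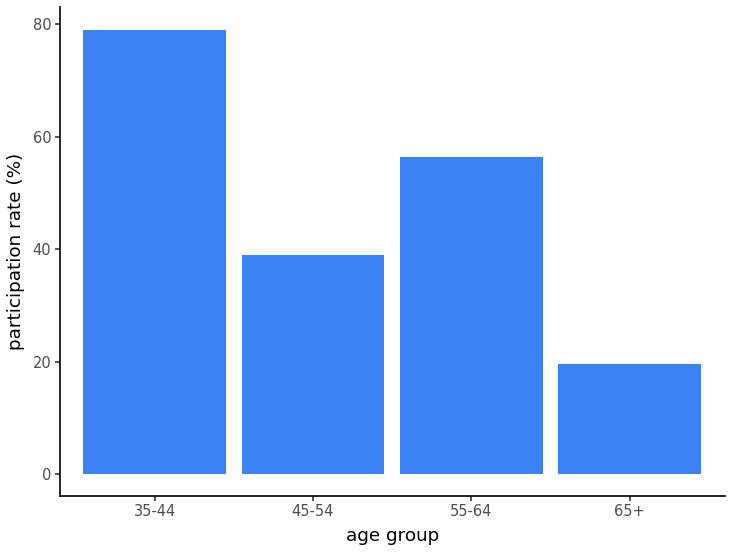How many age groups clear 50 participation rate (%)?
2

Above 50: 35-44, 55-64.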